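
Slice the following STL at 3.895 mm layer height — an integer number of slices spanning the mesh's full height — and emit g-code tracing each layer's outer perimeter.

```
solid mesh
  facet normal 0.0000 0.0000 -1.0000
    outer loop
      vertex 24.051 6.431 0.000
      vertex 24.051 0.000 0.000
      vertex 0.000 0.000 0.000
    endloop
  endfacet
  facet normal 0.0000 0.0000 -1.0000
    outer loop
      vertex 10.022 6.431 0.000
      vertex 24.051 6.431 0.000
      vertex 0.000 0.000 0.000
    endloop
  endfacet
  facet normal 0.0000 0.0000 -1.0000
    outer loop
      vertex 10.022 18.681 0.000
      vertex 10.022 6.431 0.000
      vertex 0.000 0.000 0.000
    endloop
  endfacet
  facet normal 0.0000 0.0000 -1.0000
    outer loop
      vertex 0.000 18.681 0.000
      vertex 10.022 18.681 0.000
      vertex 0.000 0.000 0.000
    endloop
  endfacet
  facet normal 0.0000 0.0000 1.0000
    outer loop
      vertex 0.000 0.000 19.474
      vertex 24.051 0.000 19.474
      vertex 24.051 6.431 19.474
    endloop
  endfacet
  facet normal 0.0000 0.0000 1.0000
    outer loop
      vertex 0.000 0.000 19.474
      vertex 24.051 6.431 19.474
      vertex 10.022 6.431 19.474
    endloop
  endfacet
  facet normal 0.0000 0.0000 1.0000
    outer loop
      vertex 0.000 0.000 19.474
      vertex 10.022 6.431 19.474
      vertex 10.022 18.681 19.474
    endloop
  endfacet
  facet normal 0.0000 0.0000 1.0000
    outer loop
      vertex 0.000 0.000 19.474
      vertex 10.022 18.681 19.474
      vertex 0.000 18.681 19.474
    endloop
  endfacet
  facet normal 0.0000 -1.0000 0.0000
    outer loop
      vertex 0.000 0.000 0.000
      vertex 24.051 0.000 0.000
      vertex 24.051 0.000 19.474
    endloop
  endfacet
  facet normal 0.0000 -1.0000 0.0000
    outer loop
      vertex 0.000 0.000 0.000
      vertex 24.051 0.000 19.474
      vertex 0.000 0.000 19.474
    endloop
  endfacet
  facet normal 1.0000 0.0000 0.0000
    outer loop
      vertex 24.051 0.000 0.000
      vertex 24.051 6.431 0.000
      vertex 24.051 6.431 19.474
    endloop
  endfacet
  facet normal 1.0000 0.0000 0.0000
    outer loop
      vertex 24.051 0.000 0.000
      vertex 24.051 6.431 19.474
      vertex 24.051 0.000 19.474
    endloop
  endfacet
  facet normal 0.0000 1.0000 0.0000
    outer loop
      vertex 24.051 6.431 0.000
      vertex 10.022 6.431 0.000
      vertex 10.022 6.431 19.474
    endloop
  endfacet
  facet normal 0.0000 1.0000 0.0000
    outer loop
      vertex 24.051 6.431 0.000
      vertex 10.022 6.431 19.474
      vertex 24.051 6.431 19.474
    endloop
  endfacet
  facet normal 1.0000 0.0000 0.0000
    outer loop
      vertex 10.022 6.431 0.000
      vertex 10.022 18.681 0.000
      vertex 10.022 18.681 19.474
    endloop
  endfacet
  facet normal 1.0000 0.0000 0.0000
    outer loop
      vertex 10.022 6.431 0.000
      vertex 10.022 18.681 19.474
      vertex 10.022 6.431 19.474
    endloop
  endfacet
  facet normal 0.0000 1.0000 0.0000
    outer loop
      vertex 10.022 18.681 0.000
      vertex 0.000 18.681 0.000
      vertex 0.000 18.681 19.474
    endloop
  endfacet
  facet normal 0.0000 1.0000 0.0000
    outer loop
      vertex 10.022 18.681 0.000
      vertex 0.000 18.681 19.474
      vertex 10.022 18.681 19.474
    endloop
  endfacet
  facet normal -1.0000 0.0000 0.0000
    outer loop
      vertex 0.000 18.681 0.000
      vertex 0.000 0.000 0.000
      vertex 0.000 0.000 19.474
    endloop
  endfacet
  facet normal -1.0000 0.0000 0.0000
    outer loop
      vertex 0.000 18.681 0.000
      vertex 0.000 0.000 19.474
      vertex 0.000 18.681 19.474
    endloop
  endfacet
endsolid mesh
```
; perimeter-only toolpath
G21 ; units = mm
G90 ; absolute positioning
G28 ; home
; layer 1
G0 Z3.895
G0 X0.000 Y0.000
G1 X24.051 Y0.000
G1 X24.051 Y6.431
G1 X10.022 Y6.431
G1 X10.022 Y18.681
G1 X0.000 Y18.681
G1 X0.000 Y0.000
; layer 2
G0 Z7.790
G0 X0.000 Y0.000
G1 X24.051 Y0.000
G1 X24.051 Y6.431
G1 X10.022 Y6.431
G1 X10.022 Y18.681
G1 X0.000 Y18.681
G1 X0.000 Y0.000
; layer 3
G0 Z11.684
G0 X0.000 Y0.000
G1 X24.051 Y0.000
G1 X24.051 Y6.431
G1 X10.022 Y6.431
G1 X10.022 Y18.681
G1 X0.000 Y18.681
G1 X0.000 Y0.000
; layer 4
G0 Z15.579
G0 X0.000 Y0.000
G1 X24.051 Y0.000
G1 X24.051 Y6.431
G1 X10.022 Y6.431
G1 X10.022 Y18.681
G1 X0.000 Y18.681
G1 X0.000 Y0.000
; layer 5
G0 Z19.474
G0 X0.000 Y0.000
G1 X24.051 Y0.000
G1 X24.051 Y6.431
G1 X10.022 Y6.431
G1 X10.022 Y18.681
G1 X0.000 Y18.681
G1 X0.000 Y0.000
M2 ; end

The solid is an L-shaped prism: outer 24.1 × 18.7 mm, arm thicknesses ≈ 6.43 mm (horizontal) and 10 mm (vertical), extruded 19.5 mm in z. Slicing at Δz = 3.895 mm — 5 equal slices spanning the solid's height, so layer i sits at z = i·h/5 — gives 5 non-empty perimeters. Each is a 6-segment closed polygon; G0 lifts to the layer z and rapids to the start vertex, then G1 traces the edges.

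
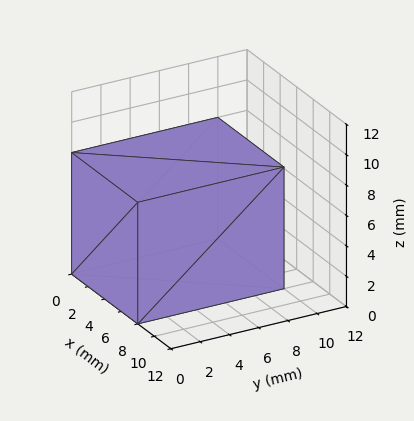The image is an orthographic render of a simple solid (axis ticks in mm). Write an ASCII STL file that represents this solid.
Reading the render: the shape is a rectangular box, roughly 8 × 10 mm footprint and 8 mm tall (dimensions read to the nearest mm from the axis ticks). For the STL, each face is triangulated and given an outward normal.

solid part
  facet normal 0.0000 0.0000 -1.0000
    outer loop
      vertex 8.000 10.000 0.000
      vertex 8.000 0.000 0.000
      vertex 0.000 0.000 0.000
    endloop
  endfacet
  facet normal 0.0000 0.0000 -1.0000
    outer loop
      vertex 0.000 10.000 0.000
      vertex 8.000 10.000 0.000
      vertex 0.000 0.000 0.000
    endloop
  endfacet
  facet normal 0.0000 0.0000 1.0000
    outer loop
      vertex 0.000 0.000 8.000
      vertex 8.000 0.000 8.000
      vertex 8.000 10.000 8.000
    endloop
  endfacet
  facet normal 0.0000 0.0000 1.0000
    outer loop
      vertex 0.000 0.000 8.000
      vertex 8.000 10.000 8.000
      vertex 0.000 10.000 8.000
    endloop
  endfacet
  facet normal 0.0000 -1.0000 0.0000
    outer loop
      vertex 0.000 0.000 0.000
      vertex 8.000 0.000 0.000
      vertex 8.000 0.000 8.000
    endloop
  endfacet
  facet normal 0.0000 -1.0000 0.0000
    outer loop
      vertex 0.000 0.000 0.000
      vertex 8.000 0.000 8.000
      vertex 0.000 0.000 8.000
    endloop
  endfacet
  facet normal 0.0000 1.0000 0.0000
    outer loop
      vertex 8.000 10.000 8.000
      vertex 8.000 10.000 0.000
      vertex 0.000 10.000 0.000
    endloop
  endfacet
  facet normal 0.0000 1.0000 0.0000
    outer loop
      vertex 0.000 10.000 8.000
      vertex 8.000 10.000 8.000
      vertex 0.000 10.000 0.000
    endloop
  endfacet
  facet normal -1.0000 0.0000 0.0000
    outer loop
      vertex 0.000 10.000 8.000
      vertex 0.000 10.000 0.000
      vertex 0.000 0.000 0.000
    endloop
  endfacet
  facet normal -1.0000 0.0000 0.0000
    outer loop
      vertex 0.000 0.000 8.000
      vertex 0.000 10.000 8.000
      vertex 0.000 0.000 0.000
    endloop
  endfacet
  facet normal 1.0000 0.0000 0.0000
    outer loop
      vertex 8.000 0.000 0.000
      vertex 8.000 10.000 0.000
      vertex 8.000 10.000 8.000
    endloop
  endfacet
  facet normal 1.0000 0.0000 0.0000
    outer loop
      vertex 8.000 0.000 0.000
      vertex 8.000 10.000 8.000
      vertex 8.000 0.000 8.000
    endloop
  endfacet
endsolid part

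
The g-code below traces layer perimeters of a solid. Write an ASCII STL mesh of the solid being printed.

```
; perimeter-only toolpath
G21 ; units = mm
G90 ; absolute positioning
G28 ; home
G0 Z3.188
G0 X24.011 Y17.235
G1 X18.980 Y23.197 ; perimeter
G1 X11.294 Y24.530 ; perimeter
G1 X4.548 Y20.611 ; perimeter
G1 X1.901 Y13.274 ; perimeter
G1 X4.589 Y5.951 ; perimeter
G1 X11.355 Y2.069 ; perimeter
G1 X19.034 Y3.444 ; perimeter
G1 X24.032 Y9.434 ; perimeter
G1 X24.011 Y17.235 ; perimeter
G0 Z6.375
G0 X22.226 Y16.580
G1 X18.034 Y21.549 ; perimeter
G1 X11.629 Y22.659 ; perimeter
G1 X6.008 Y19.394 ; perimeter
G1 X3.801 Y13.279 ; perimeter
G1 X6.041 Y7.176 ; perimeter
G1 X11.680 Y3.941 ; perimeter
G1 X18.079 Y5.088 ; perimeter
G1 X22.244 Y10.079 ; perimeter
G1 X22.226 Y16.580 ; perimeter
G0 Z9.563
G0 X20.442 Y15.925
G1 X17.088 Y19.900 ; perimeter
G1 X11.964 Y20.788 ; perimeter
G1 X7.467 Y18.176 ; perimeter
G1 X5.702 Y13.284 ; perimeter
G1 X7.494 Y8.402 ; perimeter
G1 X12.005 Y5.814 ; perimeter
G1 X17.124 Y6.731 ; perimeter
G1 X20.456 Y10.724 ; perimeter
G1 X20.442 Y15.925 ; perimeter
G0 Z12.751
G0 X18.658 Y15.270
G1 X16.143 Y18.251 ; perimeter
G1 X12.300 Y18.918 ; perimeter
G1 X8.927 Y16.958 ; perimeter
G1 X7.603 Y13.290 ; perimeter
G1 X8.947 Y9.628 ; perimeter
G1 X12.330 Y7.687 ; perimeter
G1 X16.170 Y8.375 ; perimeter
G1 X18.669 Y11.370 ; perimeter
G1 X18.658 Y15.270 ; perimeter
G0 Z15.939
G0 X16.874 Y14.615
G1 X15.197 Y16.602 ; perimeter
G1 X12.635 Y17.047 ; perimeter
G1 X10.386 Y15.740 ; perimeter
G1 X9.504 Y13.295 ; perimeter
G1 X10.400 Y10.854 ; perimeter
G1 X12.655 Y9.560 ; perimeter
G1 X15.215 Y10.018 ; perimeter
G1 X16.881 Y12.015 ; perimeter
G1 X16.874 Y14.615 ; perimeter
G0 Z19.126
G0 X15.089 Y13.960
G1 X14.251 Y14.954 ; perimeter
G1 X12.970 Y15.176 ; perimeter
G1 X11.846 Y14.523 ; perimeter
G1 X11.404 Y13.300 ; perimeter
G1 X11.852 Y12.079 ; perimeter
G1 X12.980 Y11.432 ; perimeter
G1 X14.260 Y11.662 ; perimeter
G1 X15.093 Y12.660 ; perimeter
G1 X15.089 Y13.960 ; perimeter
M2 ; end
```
solid part
  facet normal 0.0000 0.0000 -1.0000
    outer loop
      vertex 10.959 26.401 0.000
      vertex 19.926 24.846 0.000
      vertex 25.795 17.890 0.000
    endloop
  endfacet
  facet normal 0.0000 0.0000 -1.0000
    outer loop
      vertex 3.089 21.829 0.000
      vertex 10.959 26.401 0.000
      vertex 25.795 17.890 0.000
    endloop
  endfacet
  facet normal 0.0000 0.0000 -1.0000
    outer loop
      vertex 0.000 13.269 0.000
      vertex 3.089 21.829 0.000
      vertex 25.795 17.890 0.000
    endloop
  endfacet
  facet normal 0.0000 0.0000 -1.0000
    outer loop
      vertex 3.136 4.725 0.000
      vertex 0.000 13.269 0.000
      vertex 25.795 17.890 0.000
    endloop
  endfacet
  facet normal 0.0000 0.0000 -1.0000
    outer loop
      vertex 11.030 0.196 0.000
      vertex 3.136 4.725 0.000
      vertex 25.795 17.890 0.000
    endloop
  endfacet
  facet normal 0.0000 0.0000 -1.0000
    outer loop
      vertex 19.989 1.801 0.000
      vertex 11.030 0.196 0.000
      vertex 25.795 17.890 0.000
    endloop
  endfacet
  facet normal 0.0000 0.0000 -1.0000
    outer loop
      vertex 25.820 8.789 0.000
      vertex 19.989 1.801 0.000
      vertex 25.795 17.890 0.000
    endloop
  endfacet
  facet normal 0.6668 0.5626 0.4888
    outer loop
      vertex 25.795 17.890 0.000
      vertex 19.926 24.846 0.000
      vertex 13.305 13.305 22.314
    endloop
  endfacet
  facet normal 0.1491 0.8596 0.4888
    outer loop
      vertex 19.926 24.846 0.000
      vertex 10.959 26.401 0.000
      vertex 13.305 13.305 22.314
    endloop
  endfacet
  facet normal -0.4382 0.7543 0.4888
    outer loop
      vertex 10.959 26.401 0.000
      vertex 3.089 21.829 0.000
      vertex 13.305 13.305 22.314
    endloop
  endfacet
  facet normal -0.8206 0.2961 0.4888
    outer loop
      vertex 3.089 21.829 0.000
      vertex 0.000 13.269 0.000
      vertex 13.305 13.305 22.314
    endloop
  endfacet
  facet normal -0.8190 -0.3006 0.4888
    outer loop
      vertex 0.000 13.269 0.000
      vertex 3.136 4.725 0.000
      vertex 13.305 13.305 22.314
    endloop
  endfacet
  facet normal -0.4341 -0.7567 0.4888
    outer loop
      vertex 3.136 4.725 0.000
      vertex 11.030 0.196 0.000
      vertex 13.305 13.305 22.314
    endloop
  endfacet
  facet normal 0.1538 -0.8587 0.4888
    outer loop
      vertex 11.030 0.196 0.000
      vertex 19.989 1.801 0.000
      vertex 13.305 13.305 22.314
    endloop
  endfacet
  facet normal 0.6698 -0.5589 0.4888
    outer loop
      vertex 19.989 1.801 0.000
      vertex 25.820 8.789 0.000
      vertex 13.305 13.305 22.314
    endloop
  endfacet
  facet normal 0.8724 0.0024 0.4888
    outer loop
      vertex 25.820 8.789 0.000
      vertex 25.795 17.890 0.000
      vertex 13.305 13.305 22.314
    endloop
  endfacet
endsolid part

The G0 Z moves step by Δz≈3.188 mm. The G1 loops shrink linearly with z, so the solid tapers from its base footprint up to z≈22.3. Closing with a flat bottom cap and the tapered top and triangulating gives 16 facets — a regular 9-sided pyramid, base circumscribed radius ≈ 13.3 mm, apex at z ≈ 22.3 mm.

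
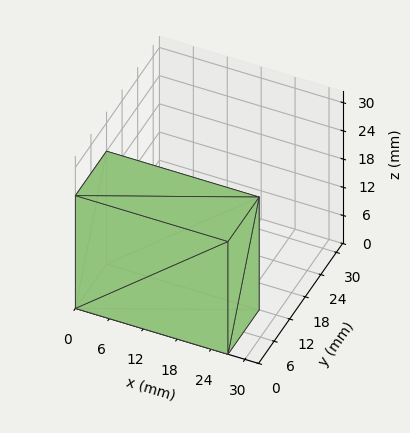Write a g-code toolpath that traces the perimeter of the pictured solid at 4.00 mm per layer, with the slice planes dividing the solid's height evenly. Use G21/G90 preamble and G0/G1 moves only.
Reading the render: the shape is a rectangular box, roughly 27 × 12 mm footprint and 24 mm tall (dimensions read to the nearest mm from the axis ticks). For the g-code, the solid's height is divided into equal slices at the stated Δz and each level perimeter traced with G1 moves after a G0 lift.

; perimeter-only toolpath
G21 ; units = mm
G90 ; absolute positioning
G28 ; home
; layer 1
G0 Z4.00
G0 X0.00 Y0.00
G1 X27.00 Y0.00
G1 X27.00 Y12.00
G1 X0.00 Y12.00
G1 X0.00 Y0.00
; layer 2
G0 Z8.00
G0 X0.00 Y0.00
G1 X27.00 Y0.00
G1 X27.00 Y12.00
G1 X0.00 Y12.00
G1 X0.00 Y0.00
; layer 3
G0 Z12.00
G0 X0.00 Y0.00
G1 X27.00 Y0.00
G1 X27.00 Y12.00
G1 X0.00 Y12.00
G1 X0.00 Y0.00
; layer 4
G0 Z16.00
G0 X0.00 Y0.00
G1 X27.00 Y0.00
G1 X27.00 Y12.00
G1 X0.00 Y12.00
G1 X0.00 Y0.00
; layer 5
G0 Z20.00
G0 X0.00 Y0.00
G1 X27.00 Y0.00
G1 X27.00 Y12.00
G1 X0.00 Y12.00
G1 X0.00 Y0.00
; layer 6
G0 Z24.00
G0 X0.00 Y0.00
G1 X27.00 Y0.00
G1 X27.00 Y12.00
G1 X0.00 Y12.00
G1 X0.00 Y0.00
M2 ; end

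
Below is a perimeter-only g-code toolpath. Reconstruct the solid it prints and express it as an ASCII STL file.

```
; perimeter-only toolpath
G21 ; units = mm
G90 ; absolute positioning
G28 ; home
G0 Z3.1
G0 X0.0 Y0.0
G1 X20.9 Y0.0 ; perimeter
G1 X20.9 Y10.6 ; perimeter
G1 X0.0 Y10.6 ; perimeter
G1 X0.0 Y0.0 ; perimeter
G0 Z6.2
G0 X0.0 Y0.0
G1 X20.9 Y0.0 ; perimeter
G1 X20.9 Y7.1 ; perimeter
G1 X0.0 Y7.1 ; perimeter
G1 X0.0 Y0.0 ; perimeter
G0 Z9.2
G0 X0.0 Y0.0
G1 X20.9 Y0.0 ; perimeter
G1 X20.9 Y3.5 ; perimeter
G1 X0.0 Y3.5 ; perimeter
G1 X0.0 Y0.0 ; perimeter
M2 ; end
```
solid part
  facet normal 0.0000 0.0000 -1.0000
    outer loop
      vertex 20.9 14.2 0.0
      vertex 20.9 0.0 0.0
      vertex 0.0 0.0 0.0
    endloop
  endfacet
  facet normal 0.0000 0.0000 -1.0000
    outer loop
      vertex 0.0 14.2 0.0
      vertex 20.9 14.2 0.0
      vertex 0.0 0.0 0.0
    endloop
  endfacet
  facet normal 0.0000 -1.0000 0.0000
    outer loop
      vertex 0.0 0.0 0.0
      vertex 20.9 0.0 0.0
      vertex 20.9 0.0 12.3
    endloop
  endfacet
  facet normal 0.0000 -1.0000 0.0000
    outer loop
      vertex 0.0 0.0 0.0
      vertex 20.9 0.0 12.3
      vertex 0.0 0.0 12.3
    endloop
  endfacet
  facet normal 0.0000 0.6547 0.7559
    outer loop
      vertex 0.0 0.0 12.3
      vertex 20.9 0.0 12.3
      vertex 20.9 14.2 0.0
    endloop
  endfacet
  facet normal 0.0000 0.6547 0.7559
    outer loop
      vertex 0.0 0.0 12.3
      vertex 20.9 14.2 0.0
      vertex 0.0 14.2 0.0
    endloop
  endfacet
  facet normal -1.0000 0.0000 0.0000
    outer loop
      vertex 0.0 0.0 12.3
      vertex 0.0 14.2 0.0
      vertex 0.0 0.0 0.0
    endloop
  endfacet
  facet normal 1.0000 0.0000 0.0000
    outer loop
      vertex 20.9 0.0 0.0
      vertex 20.9 14.2 0.0
      vertex 20.9 0.0 12.3
    endloop
  endfacet
endsolid part

The G0 Z moves step by Δz≈3.1 mm. The G1 loops shrink linearly with z, so the solid tapers from its base footprint up to z≈12.3. Closing with a flat bottom cap and the tapered top and triangulating gives 8 facets — a wedge (ramp): 20.9 × 14.2 mm base, rising to 12.3 mm along the y=0 edge and sloping linearly to z=0 at y=14.2.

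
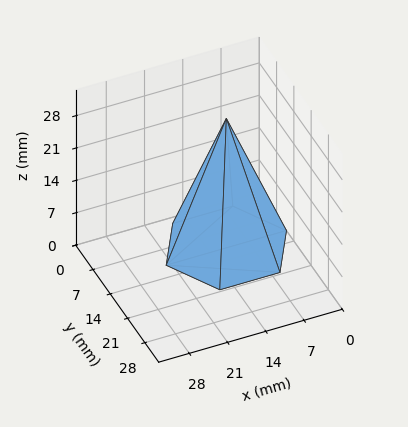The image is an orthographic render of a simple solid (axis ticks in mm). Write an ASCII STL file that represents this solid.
Reading the render: the shape is a regular 6-sided pyramid, base circumscribed radius ≈ 11 mm, apex at z ≈ 28 mm (dimensions read to the nearest mm from the axis ticks). For the STL, each face is triangulated and given an outward normal.

solid part
  facet normal 0.0000 0.0000 -1.0000
    outer loop
      vertex 5.50 20.53 0.00
      vertex 16.50 20.53 0.00
      vertex 22.00 11.00 0.00
    endloop
  endfacet
  facet normal 0.0000 0.0000 -1.0000
    outer loop
      vertex 0.00 11.00 0.00
      vertex 5.50 20.53 0.00
      vertex 22.00 11.00 0.00
    endloop
  endfacet
  facet normal 0.0000 0.0000 -1.0000
    outer loop
      vertex 5.50 1.47 0.00
      vertex 0.00 11.00 0.00
      vertex 22.00 11.00 0.00
    endloop
  endfacet
  facet normal 0.0000 0.0000 -1.0000
    outer loop
      vertex 16.50 1.47 0.00
      vertex 5.50 1.47 0.00
      vertex 22.00 11.00 0.00
    endloop
  endfacet
  facet normal 0.8199 0.4732 0.3221
    outer loop
      vertex 22.00 11.00 0.00
      vertex 16.50 20.53 0.00
      vertex 11.00 11.00 28.00
    endloop
  endfacet
  facet normal 0.0000 0.9467 0.3222
    outer loop
      vertex 16.50 20.53 0.00
      vertex 5.50 20.53 0.00
      vertex 11.00 11.00 28.00
    endloop
  endfacet
  facet normal -0.8199 0.4732 0.3221
    outer loop
      vertex 5.50 20.53 0.00
      vertex 0.00 11.00 0.00
      vertex 11.00 11.00 28.00
    endloop
  endfacet
  facet normal -0.8199 -0.4732 0.3221
    outer loop
      vertex 0.00 11.00 0.00
      vertex 5.50 1.47 0.00
      vertex 11.00 11.00 28.00
    endloop
  endfacet
  facet normal 0.0000 -0.9467 0.3222
    outer loop
      vertex 5.50 1.47 0.00
      vertex 16.50 1.47 0.00
      vertex 11.00 11.00 28.00
    endloop
  endfacet
  facet normal 0.8199 -0.4732 0.3221
    outer loop
      vertex 16.50 1.47 0.00
      vertex 22.00 11.00 0.00
      vertex 11.00 11.00 28.00
    endloop
  endfacet
endsolid part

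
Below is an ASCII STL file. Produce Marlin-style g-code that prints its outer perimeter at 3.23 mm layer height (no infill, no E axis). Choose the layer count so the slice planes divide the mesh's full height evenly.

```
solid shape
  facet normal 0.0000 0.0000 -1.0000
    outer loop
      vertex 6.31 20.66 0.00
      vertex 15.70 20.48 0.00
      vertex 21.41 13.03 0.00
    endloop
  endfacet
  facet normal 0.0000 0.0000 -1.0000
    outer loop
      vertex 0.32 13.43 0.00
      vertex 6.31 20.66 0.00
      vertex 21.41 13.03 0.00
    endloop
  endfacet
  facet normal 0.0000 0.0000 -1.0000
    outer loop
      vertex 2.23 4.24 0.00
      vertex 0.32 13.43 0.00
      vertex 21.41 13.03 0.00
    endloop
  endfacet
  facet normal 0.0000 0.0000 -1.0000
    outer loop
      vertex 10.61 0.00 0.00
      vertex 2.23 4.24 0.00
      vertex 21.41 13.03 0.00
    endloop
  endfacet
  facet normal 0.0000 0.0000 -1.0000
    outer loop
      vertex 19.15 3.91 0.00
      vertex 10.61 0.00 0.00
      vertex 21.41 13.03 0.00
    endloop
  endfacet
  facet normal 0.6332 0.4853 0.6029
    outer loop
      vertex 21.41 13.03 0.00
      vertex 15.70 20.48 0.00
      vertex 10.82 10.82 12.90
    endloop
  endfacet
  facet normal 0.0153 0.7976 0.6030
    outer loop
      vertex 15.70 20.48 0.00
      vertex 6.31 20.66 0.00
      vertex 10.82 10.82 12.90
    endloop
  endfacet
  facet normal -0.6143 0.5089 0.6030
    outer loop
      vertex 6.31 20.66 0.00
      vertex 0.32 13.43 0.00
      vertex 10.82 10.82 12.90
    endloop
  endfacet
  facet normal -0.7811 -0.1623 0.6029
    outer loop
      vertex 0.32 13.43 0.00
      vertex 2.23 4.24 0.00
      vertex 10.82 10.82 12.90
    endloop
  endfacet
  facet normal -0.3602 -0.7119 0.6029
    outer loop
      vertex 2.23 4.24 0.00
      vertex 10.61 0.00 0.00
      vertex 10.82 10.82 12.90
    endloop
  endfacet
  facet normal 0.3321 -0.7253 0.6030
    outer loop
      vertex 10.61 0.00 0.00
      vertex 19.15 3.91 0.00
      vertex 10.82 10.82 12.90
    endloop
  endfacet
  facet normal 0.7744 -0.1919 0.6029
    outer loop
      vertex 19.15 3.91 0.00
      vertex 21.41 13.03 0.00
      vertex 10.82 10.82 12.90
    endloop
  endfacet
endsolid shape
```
; perimeter-only toolpath
G21 ; units = mm
G90 ; absolute positioning
G28 ; home
; layer 1
G0 Z3.23
G0 X18.76 Y12.48
G1 X14.48 Y18.06
G1 X7.44 Y18.20
G1 X2.95 Y12.78
G1 X4.38 Y5.88
G1 X10.66 Y2.71
G1 X17.07 Y5.64
G1 X18.76 Y12.48
; layer 2
G0 Z6.45
G0 X16.12 Y11.93
G1 X13.26 Y15.65
G1 X8.56 Y15.74
G1 X5.57 Y12.12
G1 X6.53 Y7.53
G1 X10.71 Y5.41
G1 X14.98 Y7.37
G1 X16.12 Y11.93
; layer 3
G0 Z9.68
G0 X13.47 Y11.37
G1 X12.04 Y13.23
G1 X9.69 Y13.28
G1 X8.20 Y11.47
G1 X8.67 Y9.18
G1 X10.77 Y8.12
G1 X12.90 Y9.09
G1 X13.47 Y11.37
M2 ; end

The solid is a regular 7-sided pyramid, base circumscribed radius ≈ 10.8 mm, apex at z ≈ 12.9 mm. Slicing at Δz = 3.23 mm — 4 equal slices spanning the solid's height, so layer i sits at z = i·h/4 — gives 3 non-empty perimeters. Each is a 7-segment closed polygon; G0 lifts to the layer z and rapids to the start vertex, then G1 traces the edges. The cross-section shrinks linearly with z (the slice at the apex is degenerate and omitted).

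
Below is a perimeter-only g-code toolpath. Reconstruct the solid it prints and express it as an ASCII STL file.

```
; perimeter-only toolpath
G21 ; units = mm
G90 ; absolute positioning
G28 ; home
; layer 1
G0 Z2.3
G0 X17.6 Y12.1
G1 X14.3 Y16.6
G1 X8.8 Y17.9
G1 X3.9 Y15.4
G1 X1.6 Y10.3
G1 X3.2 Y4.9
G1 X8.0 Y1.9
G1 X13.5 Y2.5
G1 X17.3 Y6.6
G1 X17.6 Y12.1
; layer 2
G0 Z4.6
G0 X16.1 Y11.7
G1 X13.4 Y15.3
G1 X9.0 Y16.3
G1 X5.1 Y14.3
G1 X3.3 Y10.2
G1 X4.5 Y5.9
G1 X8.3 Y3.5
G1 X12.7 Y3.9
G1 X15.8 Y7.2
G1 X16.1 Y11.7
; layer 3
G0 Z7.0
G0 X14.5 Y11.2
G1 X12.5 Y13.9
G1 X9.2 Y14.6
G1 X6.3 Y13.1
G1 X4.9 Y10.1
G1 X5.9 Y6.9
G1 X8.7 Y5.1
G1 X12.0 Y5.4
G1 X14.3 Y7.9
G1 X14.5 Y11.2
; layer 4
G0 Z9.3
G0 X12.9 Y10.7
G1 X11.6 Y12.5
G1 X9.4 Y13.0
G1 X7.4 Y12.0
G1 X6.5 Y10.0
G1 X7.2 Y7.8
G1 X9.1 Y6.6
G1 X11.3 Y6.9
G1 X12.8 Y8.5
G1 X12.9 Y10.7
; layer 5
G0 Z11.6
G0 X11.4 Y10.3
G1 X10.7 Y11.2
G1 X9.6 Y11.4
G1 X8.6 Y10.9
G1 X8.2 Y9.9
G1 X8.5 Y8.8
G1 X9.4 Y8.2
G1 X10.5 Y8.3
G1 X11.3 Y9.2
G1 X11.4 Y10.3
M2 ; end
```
solid part
  facet normal 0.0000 0.0000 -1.0000
    outer loop
      vertex 8.6 19.5 0.0
      vertex 15.2 18.0 0.0
      vertex 19.2 12.6 0.0
    endloop
  endfacet
  facet normal 0.0000 0.0000 -1.0000
    outer loop
      vertex 2.7 16.5 0.0
      vertex 8.6 19.5 0.0
      vertex 19.2 12.6 0.0
    endloop
  endfacet
  facet normal 0.0000 0.0000 -1.0000
    outer loop
      vertex 0.0 10.4 0.0
      vertex 2.7 16.5 0.0
      vertex 19.2 12.6 0.0
    endloop
  endfacet
  facet normal 0.0000 0.0000 -1.0000
    outer loop
      vertex 1.9 3.9 0.0
      vertex 0.0 10.4 0.0
      vertex 19.2 12.6 0.0
    endloop
  endfacet
  facet normal 0.0000 0.0000 -1.0000
    outer loop
      vertex 7.6 0.3 0.0
      vertex 1.9 3.9 0.0
      vertex 19.2 12.6 0.0
    endloop
  endfacet
  facet normal 0.0000 0.0000 -1.0000
    outer loop
      vertex 14.2 1.0 0.0
      vertex 7.6 0.3 0.0
      vertex 19.2 12.6 0.0
    endloop
  endfacet
  facet normal 0.0000 0.0000 -1.0000
    outer loop
      vertex 18.8 5.9 0.0
      vertex 14.2 1.0 0.0
      vertex 19.2 12.6 0.0
    endloop
  endfacet
  facet normal 0.6696 0.4960 0.5528
    outer loop
      vertex 19.2 12.6 0.0
      vertex 15.2 18.0 0.0
      vertex 9.8 9.8 13.9
    endloop
  endfacet
  facet normal 0.1849 0.8133 0.5516
    outer loop
      vertex 15.2 18.0 0.0
      vertex 8.6 19.5 0.0
      vertex 9.8 9.8 13.9
    endloop
  endfacet
  facet normal -0.3781 0.7436 0.5515
    outer loop
      vertex 8.6 19.5 0.0
      vertex 2.7 16.5 0.0
      vertex 9.8 9.8 13.9
    endloop
  endfacet
  facet normal -0.7624 0.3375 0.5521
    outer loop
      vertex 2.7 16.5 0.0
      vertex 0.0 10.4 0.0
      vertex 9.8 9.8 13.9
    endloop
  endfacet
  facet normal -0.7994 -0.2337 0.5535
    outer loop
      vertex 0.0 10.4 0.0
      vertex 1.9 3.9 0.0
      vertex 9.8 9.8 13.9
    endloop
  endfacet
  facet normal -0.4452 -0.7049 0.5522
    outer loop
      vertex 1.9 3.9 0.0
      vertex 7.6 0.3 0.0
      vertex 9.8 9.8 13.9
    endloop
  endfacet
  facet normal 0.0879 -0.8288 0.5526
    outer loop
      vertex 7.6 0.3 0.0
      vertex 14.2 1.0 0.0
      vertex 9.8 9.8 13.9
    endloop
  endfacet
  facet normal 0.6073 -0.5702 0.5532
    outer loop
      vertex 14.2 1.0 0.0
      vertex 18.8 5.9 0.0
      vertex 9.8 9.8 13.9
    endloop
  endfacet
  facet normal 0.8320 -0.0497 0.5526
    outer loop
      vertex 18.8 5.9 0.0
      vertex 19.2 12.6 0.0
      vertex 9.8 9.8 13.9
    endloop
  endfacet
endsolid part

The G0 Z moves step by Δz≈2.3 mm. The G1 loops shrink linearly with z, so the solid tapers from its base footprint up to z≈13.9. Closing with a flat bottom cap and the tapered top and triangulating gives 16 facets — a regular 9-sided pyramid, base circumscribed radius ≈ 9.8 mm, apex at z ≈ 13.9 mm.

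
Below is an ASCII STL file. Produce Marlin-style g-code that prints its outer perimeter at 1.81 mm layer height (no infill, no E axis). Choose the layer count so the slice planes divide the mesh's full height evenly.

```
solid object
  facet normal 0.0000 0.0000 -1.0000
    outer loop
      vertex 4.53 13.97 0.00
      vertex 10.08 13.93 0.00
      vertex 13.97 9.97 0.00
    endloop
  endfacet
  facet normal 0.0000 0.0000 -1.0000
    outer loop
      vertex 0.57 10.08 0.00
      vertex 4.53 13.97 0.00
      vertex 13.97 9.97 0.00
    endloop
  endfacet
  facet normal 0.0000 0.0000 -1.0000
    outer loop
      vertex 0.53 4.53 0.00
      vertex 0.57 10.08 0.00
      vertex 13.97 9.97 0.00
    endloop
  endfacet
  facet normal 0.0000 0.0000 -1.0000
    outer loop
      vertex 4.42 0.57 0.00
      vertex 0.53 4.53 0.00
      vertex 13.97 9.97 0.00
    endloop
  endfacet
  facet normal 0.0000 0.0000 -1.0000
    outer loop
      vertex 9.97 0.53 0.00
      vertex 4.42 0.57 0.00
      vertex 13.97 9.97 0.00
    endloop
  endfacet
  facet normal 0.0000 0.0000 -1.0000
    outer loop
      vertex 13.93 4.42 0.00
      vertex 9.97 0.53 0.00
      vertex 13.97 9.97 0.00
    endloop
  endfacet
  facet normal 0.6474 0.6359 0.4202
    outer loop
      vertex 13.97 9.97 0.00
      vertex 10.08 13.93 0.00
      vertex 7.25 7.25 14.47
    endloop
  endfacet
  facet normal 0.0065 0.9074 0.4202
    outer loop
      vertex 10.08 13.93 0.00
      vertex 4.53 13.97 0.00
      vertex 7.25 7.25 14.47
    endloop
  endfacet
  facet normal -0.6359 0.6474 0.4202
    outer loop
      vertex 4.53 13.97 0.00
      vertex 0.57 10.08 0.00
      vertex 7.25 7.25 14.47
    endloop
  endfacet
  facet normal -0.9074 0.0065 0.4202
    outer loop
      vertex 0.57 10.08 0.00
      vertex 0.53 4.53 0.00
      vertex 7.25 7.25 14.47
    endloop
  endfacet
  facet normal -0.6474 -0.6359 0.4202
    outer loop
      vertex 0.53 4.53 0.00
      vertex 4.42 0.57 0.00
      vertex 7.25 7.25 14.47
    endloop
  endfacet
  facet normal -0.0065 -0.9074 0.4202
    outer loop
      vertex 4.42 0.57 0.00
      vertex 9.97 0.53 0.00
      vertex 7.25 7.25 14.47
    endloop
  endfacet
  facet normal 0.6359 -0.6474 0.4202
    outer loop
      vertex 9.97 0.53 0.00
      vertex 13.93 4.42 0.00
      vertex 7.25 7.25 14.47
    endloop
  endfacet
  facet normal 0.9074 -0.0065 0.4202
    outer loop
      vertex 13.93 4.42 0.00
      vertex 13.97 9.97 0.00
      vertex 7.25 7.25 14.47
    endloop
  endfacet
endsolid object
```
; perimeter-only toolpath
G21 ; units = mm
G90 ; absolute positioning
G28 ; home
; layer 1
G0 Z1.81
G0 X13.13 Y9.63
G1 X9.73 Y13.09
G1 X4.87 Y13.13
G1 X1.41 Y9.73
G1 X1.37 Y4.87
G1 X4.77 Y1.41
G1 X9.63 Y1.37
G1 X13.09 Y4.77
G1 X13.13 Y9.63
; layer 2
G0 Z3.62
G0 X12.29 Y9.29
G1 X9.37 Y12.26
G1 X5.21 Y12.29
G1 X2.24 Y9.37
G1 X2.21 Y5.21
G1 X5.13 Y2.24
G1 X9.29 Y2.21
G1 X12.26 Y5.13
G1 X12.29 Y9.29
; layer 3
G0 Z5.43
G0 X11.45 Y8.95
G1 X9.02 Y11.43
G1 X5.55 Y11.45
G1 X3.08 Y9.02
G1 X3.05 Y5.55
G1 X5.48 Y3.08
G1 X8.95 Y3.05
G1 X11.43 Y5.48
G1 X11.45 Y8.95
; layer 4
G0 Z7.24
G0 X10.61 Y8.61
G1 X8.66 Y10.59
G1 X5.89 Y10.61
G1 X3.91 Y8.66
G1 X3.89 Y5.89
G1 X5.83 Y3.91
G1 X8.61 Y3.89
G1 X10.59 Y5.83
G1 X10.61 Y8.61
; layer 5
G0 Z9.04
G0 X9.77 Y8.27
G1 X8.31 Y9.75
G1 X6.23 Y9.77
G1 X4.75 Y8.31
G1 X4.73 Y6.23
G1 X6.19 Y4.75
G1 X8.27 Y4.73
G1 X9.75 Y6.19
G1 X9.77 Y8.27
; layer 6
G0 Z10.85
G0 X8.93 Y7.93
G1 X7.96 Y8.92
G1 X6.57 Y8.93
G1 X5.58 Y7.96
G1 X5.57 Y6.57
G1 X6.54 Y5.58
G1 X7.93 Y5.57
G1 X8.92 Y6.54
G1 X8.93 Y7.93
; layer 7
G0 Z12.66
G0 X8.09 Y7.59
G1 X7.60 Y8.09
G1 X6.91 Y8.09
G1 X6.42 Y7.60
G1 X6.41 Y6.91
G1 X6.90 Y6.42
G1 X7.59 Y6.41
G1 X8.09 Y6.90
G1 X8.09 Y7.59
M2 ; end

The solid is a regular 8-sided pyramid, base circumscribed radius ≈ 7.25 mm, apex at z ≈ 14.5 mm. Slicing at Δz = 1.81 mm — 8 equal slices spanning the solid's height, so layer i sits at z = i·h/8 — gives 7 non-empty perimeters. Each is a 8-segment closed polygon; G0 lifts to the layer z and rapids to the start vertex, then G1 traces the edges. The cross-section shrinks linearly with z (the slice at the apex is degenerate and omitted).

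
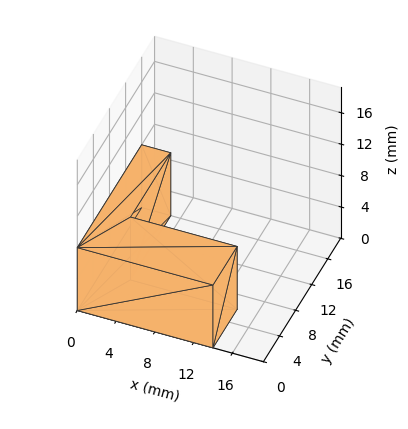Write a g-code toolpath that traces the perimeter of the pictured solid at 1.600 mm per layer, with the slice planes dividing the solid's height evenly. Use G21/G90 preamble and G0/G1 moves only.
Reading the render: the shape is an L-shaped prism: outer 14 × 16 mm, arm thicknesses ≈ 6 mm (horizontal) and 3 mm (vertical), extruded 8 mm in z (dimensions read to the nearest mm from the axis ticks). For the g-code, the solid's height is divided into equal slices at the stated Δz and each level perimeter traced with G1 moves after a G0 lift.

; perimeter-only toolpath
G21 ; units = mm
G90 ; absolute positioning
G28 ; home
; layer 1
G0 Z1.600
G0 X0.000 Y0.000
G1 X14.000 Y0.000
G1 X14.000 Y6.000
G1 X3.000 Y6.000
G1 X3.000 Y16.000
G1 X0.000 Y16.000
G1 X0.000 Y0.000
; layer 2
G0 Z3.200
G0 X0.000 Y0.000
G1 X14.000 Y0.000
G1 X14.000 Y6.000
G1 X3.000 Y6.000
G1 X3.000 Y16.000
G1 X0.000 Y16.000
G1 X0.000 Y0.000
; layer 3
G0 Z4.800
G0 X0.000 Y0.000
G1 X14.000 Y0.000
G1 X14.000 Y6.000
G1 X3.000 Y6.000
G1 X3.000 Y16.000
G1 X0.000 Y16.000
G1 X0.000 Y0.000
; layer 4
G0 Z6.400
G0 X0.000 Y0.000
G1 X14.000 Y0.000
G1 X14.000 Y6.000
G1 X3.000 Y6.000
G1 X3.000 Y16.000
G1 X0.000 Y16.000
G1 X0.000 Y0.000
; layer 5
G0 Z8.000
G0 X0.000 Y0.000
G1 X14.000 Y0.000
G1 X14.000 Y6.000
G1 X3.000 Y6.000
G1 X3.000 Y16.000
G1 X0.000 Y16.000
G1 X0.000 Y0.000
M2 ; end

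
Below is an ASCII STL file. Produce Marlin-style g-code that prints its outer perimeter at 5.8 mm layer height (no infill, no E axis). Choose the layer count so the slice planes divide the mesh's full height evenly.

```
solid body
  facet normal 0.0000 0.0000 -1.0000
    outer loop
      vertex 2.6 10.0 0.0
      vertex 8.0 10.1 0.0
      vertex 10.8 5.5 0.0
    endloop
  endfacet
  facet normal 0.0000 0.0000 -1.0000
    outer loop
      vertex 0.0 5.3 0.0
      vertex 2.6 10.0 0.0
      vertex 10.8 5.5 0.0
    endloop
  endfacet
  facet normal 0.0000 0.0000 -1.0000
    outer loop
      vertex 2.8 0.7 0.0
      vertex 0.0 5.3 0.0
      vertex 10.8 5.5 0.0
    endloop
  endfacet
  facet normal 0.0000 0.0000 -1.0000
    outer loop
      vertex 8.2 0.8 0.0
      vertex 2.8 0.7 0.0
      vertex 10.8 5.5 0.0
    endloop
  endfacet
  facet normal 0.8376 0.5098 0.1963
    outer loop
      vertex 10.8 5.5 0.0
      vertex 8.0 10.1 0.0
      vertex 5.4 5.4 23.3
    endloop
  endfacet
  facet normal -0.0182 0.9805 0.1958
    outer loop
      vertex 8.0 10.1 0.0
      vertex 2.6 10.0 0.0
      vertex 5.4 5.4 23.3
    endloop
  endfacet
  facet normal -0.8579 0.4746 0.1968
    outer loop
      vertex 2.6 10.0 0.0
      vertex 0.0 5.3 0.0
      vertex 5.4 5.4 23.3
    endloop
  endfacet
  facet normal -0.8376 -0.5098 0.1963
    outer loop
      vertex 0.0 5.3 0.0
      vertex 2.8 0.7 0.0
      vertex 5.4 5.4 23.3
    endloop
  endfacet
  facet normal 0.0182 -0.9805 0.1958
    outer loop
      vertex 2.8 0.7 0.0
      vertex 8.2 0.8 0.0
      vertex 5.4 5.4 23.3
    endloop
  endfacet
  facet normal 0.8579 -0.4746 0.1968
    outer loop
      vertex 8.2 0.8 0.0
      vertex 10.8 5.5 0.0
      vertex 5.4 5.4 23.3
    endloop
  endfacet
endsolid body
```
; perimeter-only toolpath
G21 ; units = mm
G90 ; absolute positioning
G28 ; home
; layer 1
G0 Z5.8
G0 X9.5 Y5.5
G1 X7.3 Y8.9
G1 X3.3 Y8.8
G1 X1.4 Y5.3
G1 X3.4 Y1.9
G1 X7.5 Y2.0
G1 X9.5 Y5.5
; layer 2
G0 Z11.7
G0 X8.1 Y5.5
G1 X6.7 Y7.8
G1 X4.0 Y7.7
G1 X2.7 Y5.3
G1 X4.1 Y3.1
G1 X6.8 Y3.1
G1 X8.1 Y5.5
; layer 3
G0 Z17.5
G0 X6.8 Y5.4
G1 X6.1 Y6.6
G1 X4.7 Y6.6
G1 X4.1 Y5.4
G1 X4.8 Y4.2
G1 X6.1 Y4.3
G1 X6.8 Y5.4
M2 ; end

The solid is a regular 6-sided pyramid, base circumscribed radius ≈ 5.4 mm, apex at z ≈ 23.3 mm. Slicing at Δz = 5.8 mm — 4 equal slices spanning the solid's height, so layer i sits at z = i·h/4 — gives 3 non-empty perimeters. Each is a 6-segment closed polygon; G0 lifts to the layer z and rapids to the start vertex, then G1 traces the edges. The cross-section shrinks linearly with z (the slice at the apex is degenerate and omitted).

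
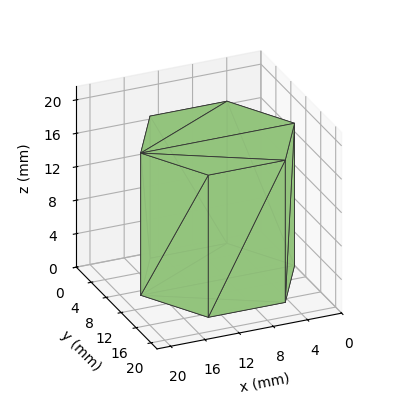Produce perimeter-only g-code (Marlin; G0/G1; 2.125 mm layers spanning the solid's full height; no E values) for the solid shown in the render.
Reading the render: the shape is a regular 6-sided prism (a cylinder approximated with 6 flat sides), circumscribed radius ≈ 9 mm, height ≈ 17 mm (dimensions read to the nearest mm from the axis ticks). For the g-code, the solid's height is divided into equal slices at the stated Δz and each level perimeter traced with G1 moves after a G0 lift.

; perimeter-only toolpath
G21 ; units = mm
G90 ; absolute positioning
G28 ; home
; layer 1
G0 Z2.125
G0 X18.000 Y9.000
G1 X13.500 Y16.794
G1 X4.500 Y16.794
G1 X0.000 Y9.000
G1 X4.500 Y1.206
G1 X13.500 Y1.206
G1 X18.000 Y9.000
; layer 2
G0 Z4.250
G0 X18.000 Y9.000
G1 X13.500 Y16.794
G1 X4.500 Y16.794
G1 X0.000 Y9.000
G1 X4.500 Y1.206
G1 X13.500 Y1.206
G1 X18.000 Y9.000
; layer 3
G0 Z6.375
G0 X18.000 Y9.000
G1 X13.500 Y16.794
G1 X4.500 Y16.794
G1 X0.000 Y9.000
G1 X4.500 Y1.206
G1 X13.500 Y1.206
G1 X18.000 Y9.000
; layer 4
G0 Z8.500
G0 X18.000 Y9.000
G1 X13.500 Y16.794
G1 X4.500 Y16.794
G1 X0.000 Y9.000
G1 X4.500 Y1.206
G1 X13.500 Y1.206
G1 X18.000 Y9.000
; layer 5
G0 Z10.625
G0 X18.000 Y9.000
G1 X13.500 Y16.794
G1 X4.500 Y16.794
G1 X0.000 Y9.000
G1 X4.500 Y1.206
G1 X13.500 Y1.206
G1 X18.000 Y9.000
; layer 6
G0 Z12.750
G0 X18.000 Y9.000
G1 X13.500 Y16.794
G1 X4.500 Y16.794
G1 X0.000 Y9.000
G1 X4.500 Y1.206
G1 X13.500 Y1.206
G1 X18.000 Y9.000
; layer 7
G0 Z14.875
G0 X18.000 Y9.000
G1 X13.500 Y16.794
G1 X4.500 Y16.794
G1 X0.000 Y9.000
G1 X4.500 Y1.206
G1 X13.500 Y1.206
G1 X18.000 Y9.000
; layer 8
G0 Z17.000
G0 X18.000 Y9.000
G1 X13.500 Y16.794
G1 X4.500 Y16.794
G1 X0.000 Y9.000
G1 X4.500 Y1.206
G1 X13.500 Y1.206
G1 X18.000 Y9.000
M2 ; end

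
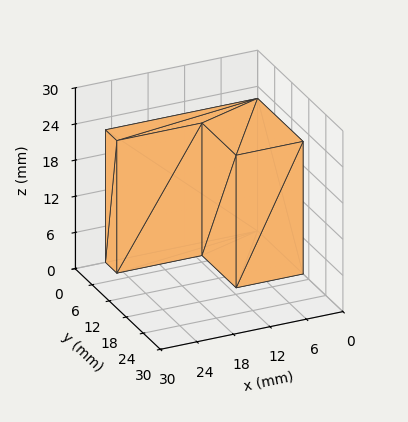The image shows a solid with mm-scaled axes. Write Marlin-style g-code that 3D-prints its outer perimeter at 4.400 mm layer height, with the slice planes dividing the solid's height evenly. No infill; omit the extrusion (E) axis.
Reading the render: the shape is an L-shaped prism: outer 25 × 16 mm, arm thicknesses ≈ 4 mm (horizontal) and 11 mm (vertical), extruded 22 mm in z (dimensions read to the nearest mm from the axis ticks). For the g-code, the solid's height is divided into equal slices at the stated Δz and each level perimeter traced with G1 moves after a G0 lift.

; perimeter-only toolpath
G21 ; units = mm
G90 ; absolute positioning
G28 ; home
; layer 1
G0 Z4.400
G0 X0.000 Y0.000
G1 X25.000 Y0.000
G1 X25.000 Y4.000
G1 X11.000 Y4.000
G1 X11.000 Y16.000
G1 X0.000 Y16.000
G1 X0.000 Y0.000
; layer 2
G0 Z8.800
G0 X0.000 Y0.000
G1 X25.000 Y0.000
G1 X25.000 Y4.000
G1 X11.000 Y4.000
G1 X11.000 Y16.000
G1 X0.000 Y16.000
G1 X0.000 Y0.000
; layer 3
G0 Z13.200
G0 X0.000 Y0.000
G1 X25.000 Y0.000
G1 X25.000 Y4.000
G1 X11.000 Y4.000
G1 X11.000 Y16.000
G1 X0.000 Y16.000
G1 X0.000 Y0.000
; layer 4
G0 Z17.600
G0 X0.000 Y0.000
G1 X25.000 Y0.000
G1 X25.000 Y4.000
G1 X11.000 Y4.000
G1 X11.000 Y16.000
G1 X0.000 Y16.000
G1 X0.000 Y0.000
; layer 5
G0 Z22.000
G0 X0.000 Y0.000
G1 X25.000 Y0.000
G1 X25.000 Y4.000
G1 X11.000 Y4.000
G1 X11.000 Y16.000
G1 X0.000 Y16.000
G1 X0.000 Y0.000
M2 ; end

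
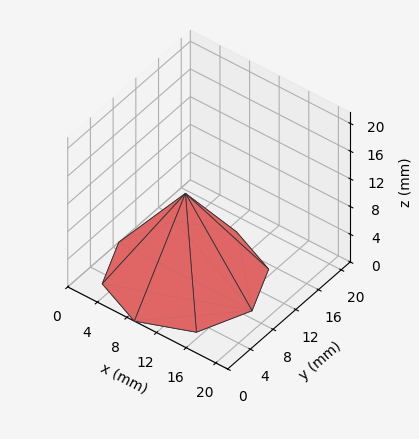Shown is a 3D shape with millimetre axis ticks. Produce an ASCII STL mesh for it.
Reading the render: the shape is a regular 8-sided pyramid, base circumscribed radius ≈ 9 mm, apex at z ≈ 12 mm (dimensions read to the nearest mm from the axis ticks). For the STL, each face is triangulated and given an outward normal.

solid part
  facet normal 0.0000 0.0000 -1.0000
    outer loop
      vertex 9.00 18.00 0.00
      vertex 15.36 15.36 0.00
      vertex 18.00 9.00 0.00
    endloop
  endfacet
  facet normal 0.0000 0.0000 -1.0000
    outer loop
      vertex 2.64 15.36 0.00
      vertex 9.00 18.00 0.00
      vertex 18.00 9.00 0.00
    endloop
  endfacet
  facet normal 0.0000 0.0000 -1.0000
    outer loop
      vertex 0.00 9.00 0.00
      vertex 2.64 15.36 0.00
      vertex 18.00 9.00 0.00
    endloop
  endfacet
  facet normal 0.0000 0.0000 -1.0000
    outer loop
      vertex 2.64 2.64 0.00
      vertex 0.00 9.00 0.00
      vertex 18.00 9.00 0.00
    endloop
  endfacet
  facet normal 0.0000 0.0000 -1.0000
    outer loop
      vertex 9.00 0.00 0.00
      vertex 2.64 2.64 0.00
      vertex 18.00 9.00 0.00
    endloop
  endfacet
  facet normal 0.0000 0.0000 -1.0000
    outer loop
      vertex 15.36 2.64 0.00
      vertex 9.00 0.00 0.00
      vertex 18.00 9.00 0.00
    endloop
  endfacet
  facet normal 0.7592 0.3152 0.5694
    outer loop
      vertex 18.00 9.00 0.00
      vertex 15.36 15.36 0.00
      vertex 9.00 9.00 12.00
    endloop
  endfacet
  facet normal 0.3152 0.7592 0.5694
    outer loop
      vertex 15.36 15.36 0.00
      vertex 9.00 18.00 0.00
      vertex 9.00 9.00 12.00
    endloop
  endfacet
  facet normal -0.3152 0.7592 0.5694
    outer loop
      vertex 9.00 18.00 0.00
      vertex 2.64 15.36 0.00
      vertex 9.00 9.00 12.00
    endloop
  endfacet
  facet normal -0.7592 0.3152 0.5694
    outer loop
      vertex 2.64 15.36 0.00
      vertex 0.00 9.00 0.00
      vertex 9.00 9.00 12.00
    endloop
  endfacet
  facet normal -0.7592 -0.3152 0.5694
    outer loop
      vertex 0.00 9.00 0.00
      vertex 2.64 2.64 0.00
      vertex 9.00 9.00 12.00
    endloop
  endfacet
  facet normal -0.3152 -0.7592 0.5694
    outer loop
      vertex 2.64 2.64 0.00
      vertex 9.00 0.00 0.00
      vertex 9.00 9.00 12.00
    endloop
  endfacet
  facet normal 0.3152 -0.7592 0.5694
    outer loop
      vertex 9.00 0.00 0.00
      vertex 15.36 2.64 0.00
      vertex 9.00 9.00 12.00
    endloop
  endfacet
  facet normal 0.7592 -0.3152 0.5694
    outer loop
      vertex 15.36 2.64 0.00
      vertex 18.00 9.00 0.00
      vertex 9.00 9.00 12.00
    endloop
  endfacet
endsolid part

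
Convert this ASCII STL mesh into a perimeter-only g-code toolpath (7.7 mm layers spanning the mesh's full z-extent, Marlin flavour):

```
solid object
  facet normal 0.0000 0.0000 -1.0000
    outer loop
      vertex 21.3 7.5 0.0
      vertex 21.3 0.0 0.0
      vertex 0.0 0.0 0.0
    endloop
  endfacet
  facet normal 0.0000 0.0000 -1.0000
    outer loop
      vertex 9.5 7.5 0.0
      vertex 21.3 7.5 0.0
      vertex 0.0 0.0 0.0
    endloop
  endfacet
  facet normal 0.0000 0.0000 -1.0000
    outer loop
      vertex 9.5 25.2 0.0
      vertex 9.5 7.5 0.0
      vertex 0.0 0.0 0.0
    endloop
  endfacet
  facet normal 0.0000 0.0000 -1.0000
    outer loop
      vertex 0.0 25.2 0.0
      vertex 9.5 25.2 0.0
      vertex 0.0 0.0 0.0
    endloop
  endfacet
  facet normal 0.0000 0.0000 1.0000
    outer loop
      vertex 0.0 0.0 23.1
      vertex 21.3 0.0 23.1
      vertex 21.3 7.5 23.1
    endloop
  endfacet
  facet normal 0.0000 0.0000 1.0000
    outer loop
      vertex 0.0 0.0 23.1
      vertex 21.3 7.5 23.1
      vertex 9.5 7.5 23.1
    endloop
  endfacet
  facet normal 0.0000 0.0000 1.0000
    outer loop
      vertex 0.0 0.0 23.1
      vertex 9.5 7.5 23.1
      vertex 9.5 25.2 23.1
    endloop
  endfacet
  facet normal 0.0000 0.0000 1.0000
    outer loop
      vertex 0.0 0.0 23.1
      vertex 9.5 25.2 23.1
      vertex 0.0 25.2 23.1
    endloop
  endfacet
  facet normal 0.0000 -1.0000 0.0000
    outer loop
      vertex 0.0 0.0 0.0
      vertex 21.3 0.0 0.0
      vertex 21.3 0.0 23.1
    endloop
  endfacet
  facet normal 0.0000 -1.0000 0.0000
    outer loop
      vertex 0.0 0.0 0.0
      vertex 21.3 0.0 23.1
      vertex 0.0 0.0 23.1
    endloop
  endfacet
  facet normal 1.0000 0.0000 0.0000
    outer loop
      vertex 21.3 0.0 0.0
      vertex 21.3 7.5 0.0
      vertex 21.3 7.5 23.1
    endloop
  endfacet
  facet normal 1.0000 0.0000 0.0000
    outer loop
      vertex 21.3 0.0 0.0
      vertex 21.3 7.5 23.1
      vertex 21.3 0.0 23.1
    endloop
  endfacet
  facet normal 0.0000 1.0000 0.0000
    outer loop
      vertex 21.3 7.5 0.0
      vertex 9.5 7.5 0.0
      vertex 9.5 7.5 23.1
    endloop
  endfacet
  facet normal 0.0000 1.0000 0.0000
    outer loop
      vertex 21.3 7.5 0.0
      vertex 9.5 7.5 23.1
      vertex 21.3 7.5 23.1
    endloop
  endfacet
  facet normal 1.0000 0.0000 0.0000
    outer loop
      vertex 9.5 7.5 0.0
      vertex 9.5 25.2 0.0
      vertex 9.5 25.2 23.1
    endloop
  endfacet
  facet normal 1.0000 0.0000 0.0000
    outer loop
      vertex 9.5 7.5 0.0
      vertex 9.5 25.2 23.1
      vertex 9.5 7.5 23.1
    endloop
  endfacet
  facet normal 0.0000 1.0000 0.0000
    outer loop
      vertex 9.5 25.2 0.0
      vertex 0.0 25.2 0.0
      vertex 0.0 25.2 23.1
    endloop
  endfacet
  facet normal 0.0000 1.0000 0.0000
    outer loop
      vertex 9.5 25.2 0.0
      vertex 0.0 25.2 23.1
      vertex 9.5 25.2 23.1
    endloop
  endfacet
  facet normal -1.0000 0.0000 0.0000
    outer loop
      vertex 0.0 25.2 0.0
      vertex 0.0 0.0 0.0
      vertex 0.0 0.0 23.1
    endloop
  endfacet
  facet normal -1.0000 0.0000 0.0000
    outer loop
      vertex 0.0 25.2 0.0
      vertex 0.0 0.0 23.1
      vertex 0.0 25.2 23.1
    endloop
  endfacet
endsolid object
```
; perimeter-only toolpath
G21 ; units = mm
G90 ; absolute positioning
G28 ; home
; layer 1
G0 Z7.7
G0 X0.0 Y0.0
G1 X21.3 Y0.0
G1 X21.3 Y7.5
G1 X9.5 Y7.5
G1 X9.5 Y25.2
G1 X0.0 Y25.2
G1 X0.0 Y0.0
; layer 2
G0 Z15.4
G0 X0.0 Y0.0
G1 X21.3 Y0.0
G1 X21.3 Y7.5
G1 X9.5 Y7.5
G1 X9.5 Y25.2
G1 X0.0 Y25.2
G1 X0.0 Y0.0
; layer 3
G0 Z23.1
G0 X0.0 Y0.0
G1 X21.3 Y0.0
G1 X21.3 Y7.5
G1 X9.5 Y7.5
G1 X9.5 Y25.2
G1 X0.0 Y25.2
G1 X0.0 Y0.0
M2 ; end

The solid is an L-shaped prism: outer 21.3 × 25.2 mm, arm thicknesses ≈ 7.5 mm (horizontal) and 9.5 mm (vertical), extruded 23.1 mm in z. Slicing at Δz = 7.7 mm — 3 equal slices spanning the solid's height, so layer i sits at z = i·h/3 — gives 3 non-empty perimeters. Each is a 6-segment closed polygon; G0 lifts to the layer z and rapids to the start vertex, then G1 traces the edges.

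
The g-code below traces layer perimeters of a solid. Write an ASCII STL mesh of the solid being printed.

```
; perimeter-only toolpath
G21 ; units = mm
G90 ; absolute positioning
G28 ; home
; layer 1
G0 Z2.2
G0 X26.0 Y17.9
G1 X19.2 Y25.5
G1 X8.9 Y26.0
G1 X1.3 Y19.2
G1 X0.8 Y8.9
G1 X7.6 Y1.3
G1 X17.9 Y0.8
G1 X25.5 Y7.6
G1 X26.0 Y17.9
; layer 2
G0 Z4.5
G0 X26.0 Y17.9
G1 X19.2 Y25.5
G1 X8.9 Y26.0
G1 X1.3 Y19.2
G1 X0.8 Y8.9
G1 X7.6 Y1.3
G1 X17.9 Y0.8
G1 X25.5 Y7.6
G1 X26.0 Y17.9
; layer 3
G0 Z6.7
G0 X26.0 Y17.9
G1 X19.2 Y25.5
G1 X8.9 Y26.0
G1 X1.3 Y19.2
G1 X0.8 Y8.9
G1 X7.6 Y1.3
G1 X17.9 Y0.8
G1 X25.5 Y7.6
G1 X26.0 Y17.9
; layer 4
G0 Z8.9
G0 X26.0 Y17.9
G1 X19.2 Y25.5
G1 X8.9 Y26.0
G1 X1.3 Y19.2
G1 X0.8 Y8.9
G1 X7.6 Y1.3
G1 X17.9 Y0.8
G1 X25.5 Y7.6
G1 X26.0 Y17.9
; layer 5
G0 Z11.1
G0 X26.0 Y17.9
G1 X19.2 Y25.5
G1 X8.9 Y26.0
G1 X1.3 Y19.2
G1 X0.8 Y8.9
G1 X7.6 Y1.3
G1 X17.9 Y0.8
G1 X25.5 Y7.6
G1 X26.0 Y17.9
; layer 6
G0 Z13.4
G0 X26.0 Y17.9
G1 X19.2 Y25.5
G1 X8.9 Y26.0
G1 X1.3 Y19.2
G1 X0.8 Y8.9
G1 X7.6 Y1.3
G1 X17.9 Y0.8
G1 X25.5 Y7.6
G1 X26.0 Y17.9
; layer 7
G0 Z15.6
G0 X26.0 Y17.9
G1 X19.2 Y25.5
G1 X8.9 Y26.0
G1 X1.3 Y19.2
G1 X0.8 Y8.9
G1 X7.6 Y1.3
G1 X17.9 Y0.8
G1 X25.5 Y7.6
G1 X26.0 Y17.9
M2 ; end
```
solid part
  facet normal 0.0000 0.0000 -1.0000
    outer loop
      vertex 8.9 26.0 0.0
      vertex 19.2 25.5 0.0
      vertex 26.0 17.9 0.0
    endloop
  endfacet
  facet normal 0.0000 0.0000 -1.0000
    outer loop
      vertex 1.3 19.2 0.0
      vertex 8.9 26.0 0.0
      vertex 26.0 17.9 0.0
    endloop
  endfacet
  facet normal 0.0000 0.0000 -1.0000
    outer loop
      vertex 0.8 8.9 0.0
      vertex 1.3 19.2 0.0
      vertex 26.0 17.9 0.0
    endloop
  endfacet
  facet normal 0.0000 0.0000 -1.0000
    outer loop
      vertex 7.6 1.3 0.0
      vertex 0.8 8.9 0.0
      vertex 26.0 17.9 0.0
    endloop
  endfacet
  facet normal 0.0000 0.0000 -1.0000
    outer loop
      vertex 17.9 0.8 0.0
      vertex 7.6 1.3 0.0
      vertex 26.0 17.9 0.0
    endloop
  endfacet
  facet normal 0.0000 0.0000 -1.0000
    outer loop
      vertex 25.5 7.6 0.0
      vertex 17.9 0.8 0.0
      vertex 26.0 17.9 0.0
    endloop
  endfacet
  facet normal 0.0000 0.0000 1.0000
    outer loop
      vertex 26.0 17.9 15.6
      vertex 19.2 25.5 15.6
      vertex 8.9 26.0 15.6
    endloop
  endfacet
  facet normal 0.0000 0.0000 1.0000
    outer loop
      vertex 26.0 17.9 15.6
      vertex 8.9 26.0 15.6
      vertex 1.3 19.2 15.6
    endloop
  endfacet
  facet normal 0.0000 0.0000 1.0000
    outer loop
      vertex 26.0 17.9 15.6
      vertex 1.3 19.2 15.6
      vertex 0.8 8.9 15.6
    endloop
  endfacet
  facet normal 0.0000 0.0000 1.0000
    outer loop
      vertex 26.0 17.9 15.6
      vertex 0.8 8.9 15.6
      vertex 7.6 1.3 15.6
    endloop
  endfacet
  facet normal 0.0000 0.0000 1.0000
    outer loop
      vertex 26.0 17.9 15.6
      vertex 7.6 1.3 15.6
      vertex 17.9 0.8 15.6
    endloop
  endfacet
  facet normal 0.0000 0.0000 1.0000
    outer loop
      vertex 26.0 17.9 15.6
      vertex 17.9 0.8 15.6
      vertex 25.5 7.6 15.6
    endloop
  endfacet
  facet normal 0.7452 0.6668 0.0000
    outer loop
      vertex 26.0 17.9 0.0
      vertex 19.2 25.5 0.0
      vertex 19.2 25.5 15.6
    endloop
  endfacet
  facet normal 0.7452 0.6668 0.0000
    outer loop
      vertex 26.0 17.9 0.0
      vertex 19.2 25.5 15.6
      vertex 26.0 17.9 15.6
    endloop
  endfacet
  facet normal 0.0485 0.9988 0.0000
    outer loop
      vertex 19.2 25.5 0.0
      vertex 8.9 26.0 0.0
      vertex 8.9 26.0 15.6
    endloop
  endfacet
  facet normal 0.0485 0.9988 0.0000
    outer loop
      vertex 19.2 25.5 0.0
      vertex 8.9 26.0 15.6
      vertex 19.2 25.5 15.6
    endloop
  endfacet
  facet normal -0.6668 0.7452 0.0000
    outer loop
      vertex 8.9 26.0 0.0
      vertex 1.3 19.2 0.0
      vertex 1.3 19.2 15.6
    endloop
  endfacet
  facet normal -0.6668 0.7452 0.0000
    outer loop
      vertex 8.9 26.0 0.0
      vertex 1.3 19.2 15.6
      vertex 8.9 26.0 15.6
    endloop
  endfacet
  facet normal -0.9988 0.0485 0.0000
    outer loop
      vertex 1.3 19.2 0.0
      vertex 0.8 8.9 0.0
      vertex 0.8 8.9 15.6
    endloop
  endfacet
  facet normal -0.9988 0.0485 0.0000
    outer loop
      vertex 1.3 19.2 0.0
      vertex 0.8 8.9 15.6
      vertex 1.3 19.2 15.6
    endloop
  endfacet
  facet normal -0.7452 -0.6668 0.0000
    outer loop
      vertex 0.8 8.9 0.0
      vertex 7.6 1.3 0.0
      vertex 7.6 1.3 15.6
    endloop
  endfacet
  facet normal -0.7452 -0.6668 0.0000
    outer loop
      vertex 0.8 8.9 0.0
      vertex 7.6 1.3 15.6
      vertex 0.8 8.9 15.6
    endloop
  endfacet
  facet normal -0.0485 -0.9988 0.0000
    outer loop
      vertex 7.6 1.3 0.0
      vertex 17.9 0.8 0.0
      vertex 17.9 0.8 15.6
    endloop
  endfacet
  facet normal -0.0485 -0.9988 0.0000
    outer loop
      vertex 7.6 1.3 0.0
      vertex 17.9 0.8 15.6
      vertex 7.6 1.3 15.6
    endloop
  endfacet
  facet normal 0.6668 -0.7452 0.0000
    outer loop
      vertex 17.9 0.8 0.0
      vertex 25.5 7.6 0.0
      vertex 25.5 7.6 15.6
    endloop
  endfacet
  facet normal 0.6668 -0.7452 0.0000
    outer loop
      vertex 17.9 0.8 0.0
      vertex 25.5 7.6 15.6
      vertex 17.9 0.8 15.6
    endloop
  endfacet
  facet normal 0.9988 -0.0485 0.0000
    outer loop
      vertex 25.5 7.6 0.0
      vertex 26.0 17.9 0.0
      vertex 26.0 17.9 15.6
    endloop
  endfacet
  facet normal 0.9988 -0.0485 0.0000
    outer loop
      vertex 25.5 7.6 0.0
      vertex 26.0 17.9 15.6
      vertex 25.5 7.6 15.6
    endloop
  endfacet
endsolid part

The G0 Z moves step by Δz≈2.2 mm. Every layer's G1 loop is the same polygon, so the solid is a straight extrusion of it from z=0 to z≈15.6. Closing with flat bottom and top caps and triangulating gives 28 facets — a regular 8-sided prism (a cylinder approximated with 8 flat sides), circumscribed radius ≈ 13.4 mm, height ≈ 15.6 mm.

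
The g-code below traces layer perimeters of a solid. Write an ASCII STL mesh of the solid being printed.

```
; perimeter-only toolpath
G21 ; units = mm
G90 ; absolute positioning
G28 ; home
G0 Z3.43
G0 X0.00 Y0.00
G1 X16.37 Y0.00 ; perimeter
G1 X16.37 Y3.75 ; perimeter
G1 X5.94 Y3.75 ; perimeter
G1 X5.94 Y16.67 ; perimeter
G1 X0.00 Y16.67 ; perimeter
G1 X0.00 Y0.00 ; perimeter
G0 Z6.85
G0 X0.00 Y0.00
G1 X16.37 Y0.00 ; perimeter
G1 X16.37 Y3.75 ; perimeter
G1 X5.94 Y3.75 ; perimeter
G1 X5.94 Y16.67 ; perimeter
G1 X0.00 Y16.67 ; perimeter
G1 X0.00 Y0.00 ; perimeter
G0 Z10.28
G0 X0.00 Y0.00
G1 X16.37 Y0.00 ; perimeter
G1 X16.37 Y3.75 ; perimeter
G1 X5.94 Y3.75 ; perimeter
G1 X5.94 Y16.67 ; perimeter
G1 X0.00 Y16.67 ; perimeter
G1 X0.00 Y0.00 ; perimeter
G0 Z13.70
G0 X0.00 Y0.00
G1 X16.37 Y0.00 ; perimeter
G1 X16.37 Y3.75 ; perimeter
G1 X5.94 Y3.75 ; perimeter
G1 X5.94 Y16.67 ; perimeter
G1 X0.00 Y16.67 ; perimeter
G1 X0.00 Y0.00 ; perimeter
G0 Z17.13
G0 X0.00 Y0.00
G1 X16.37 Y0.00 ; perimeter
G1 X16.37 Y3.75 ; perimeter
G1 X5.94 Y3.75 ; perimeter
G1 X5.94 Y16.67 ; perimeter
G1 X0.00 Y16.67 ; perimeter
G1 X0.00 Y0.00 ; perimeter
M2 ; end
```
solid part
  facet normal 0.0000 0.0000 -1.0000
    outer loop
      vertex 16.37 3.75 0.00
      vertex 16.37 0.00 0.00
      vertex 0.00 0.00 0.00
    endloop
  endfacet
  facet normal 0.0000 0.0000 -1.0000
    outer loop
      vertex 5.94 3.75 0.00
      vertex 16.37 3.75 0.00
      vertex 0.00 0.00 0.00
    endloop
  endfacet
  facet normal 0.0000 0.0000 -1.0000
    outer loop
      vertex 5.94 16.67 0.00
      vertex 5.94 3.75 0.00
      vertex 0.00 0.00 0.00
    endloop
  endfacet
  facet normal 0.0000 0.0000 -1.0000
    outer loop
      vertex 0.00 16.67 0.00
      vertex 5.94 16.67 0.00
      vertex 0.00 0.00 0.00
    endloop
  endfacet
  facet normal 0.0000 0.0000 1.0000
    outer loop
      vertex 0.00 0.00 17.13
      vertex 16.37 0.00 17.13
      vertex 16.37 3.75 17.13
    endloop
  endfacet
  facet normal 0.0000 0.0000 1.0000
    outer loop
      vertex 0.00 0.00 17.13
      vertex 16.37 3.75 17.13
      vertex 5.94 3.75 17.13
    endloop
  endfacet
  facet normal 0.0000 0.0000 1.0000
    outer loop
      vertex 0.00 0.00 17.13
      vertex 5.94 3.75 17.13
      vertex 5.94 16.67 17.13
    endloop
  endfacet
  facet normal 0.0000 0.0000 1.0000
    outer loop
      vertex 0.00 0.00 17.13
      vertex 5.94 16.67 17.13
      vertex 0.00 16.67 17.13
    endloop
  endfacet
  facet normal 0.0000 -1.0000 0.0000
    outer loop
      vertex 0.00 0.00 0.00
      vertex 16.37 0.00 0.00
      vertex 16.37 0.00 17.13
    endloop
  endfacet
  facet normal 0.0000 -1.0000 0.0000
    outer loop
      vertex 0.00 0.00 0.00
      vertex 16.37 0.00 17.13
      vertex 0.00 0.00 17.13
    endloop
  endfacet
  facet normal 1.0000 0.0000 0.0000
    outer loop
      vertex 16.37 0.00 0.00
      vertex 16.37 3.75 0.00
      vertex 16.37 3.75 17.13
    endloop
  endfacet
  facet normal 1.0000 0.0000 0.0000
    outer loop
      vertex 16.37 0.00 0.00
      vertex 16.37 3.75 17.13
      vertex 16.37 0.00 17.13
    endloop
  endfacet
  facet normal 0.0000 1.0000 0.0000
    outer loop
      vertex 16.37 3.75 0.00
      vertex 5.94 3.75 0.00
      vertex 5.94 3.75 17.13
    endloop
  endfacet
  facet normal 0.0000 1.0000 0.0000
    outer loop
      vertex 16.37 3.75 0.00
      vertex 5.94 3.75 17.13
      vertex 16.37 3.75 17.13
    endloop
  endfacet
  facet normal 1.0000 0.0000 0.0000
    outer loop
      vertex 5.94 3.75 0.00
      vertex 5.94 16.67 0.00
      vertex 5.94 16.67 17.13
    endloop
  endfacet
  facet normal 1.0000 0.0000 0.0000
    outer loop
      vertex 5.94 3.75 0.00
      vertex 5.94 16.67 17.13
      vertex 5.94 3.75 17.13
    endloop
  endfacet
  facet normal 0.0000 1.0000 0.0000
    outer loop
      vertex 5.94 16.67 0.00
      vertex 0.00 16.67 0.00
      vertex 0.00 16.67 17.13
    endloop
  endfacet
  facet normal 0.0000 1.0000 0.0000
    outer loop
      vertex 5.94 16.67 0.00
      vertex 0.00 16.67 17.13
      vertex 5.94 16.67 17.13
    endloop
  endfacet
  facet normal -1.0000 0.0000 0.0000
    outer loop
      vertex 0.00 16.67 0.00
      vertex 0.00 0.00 0.00
      vertex 0.00 0.00 17.13
    endloop
  endfacet
  facet normal -1.0000 0.0000 0.0000
    outer loop
      vertex 0.00 16.67 0.00
      vertex 0.00 0.00 17.13
      vertex 0.00 16.67 17.13
    endloop
  endfacet
endsolid part

The G0 Z moves step by Δz≈3.43 mm. Every layer's G1 loop is the same polygon, so the solid is a straight extrusion of it from z=0 to z≈17.1. Closing with flat bottom and top caps and triangulating gives 20 facets — an L-shaped prism: outer 16.4 × 16.7 mm, arm thicknesses ≈ 3.75 mm (horizontal) and 5.94 mm (vertical), extruded 17.1 mm in z.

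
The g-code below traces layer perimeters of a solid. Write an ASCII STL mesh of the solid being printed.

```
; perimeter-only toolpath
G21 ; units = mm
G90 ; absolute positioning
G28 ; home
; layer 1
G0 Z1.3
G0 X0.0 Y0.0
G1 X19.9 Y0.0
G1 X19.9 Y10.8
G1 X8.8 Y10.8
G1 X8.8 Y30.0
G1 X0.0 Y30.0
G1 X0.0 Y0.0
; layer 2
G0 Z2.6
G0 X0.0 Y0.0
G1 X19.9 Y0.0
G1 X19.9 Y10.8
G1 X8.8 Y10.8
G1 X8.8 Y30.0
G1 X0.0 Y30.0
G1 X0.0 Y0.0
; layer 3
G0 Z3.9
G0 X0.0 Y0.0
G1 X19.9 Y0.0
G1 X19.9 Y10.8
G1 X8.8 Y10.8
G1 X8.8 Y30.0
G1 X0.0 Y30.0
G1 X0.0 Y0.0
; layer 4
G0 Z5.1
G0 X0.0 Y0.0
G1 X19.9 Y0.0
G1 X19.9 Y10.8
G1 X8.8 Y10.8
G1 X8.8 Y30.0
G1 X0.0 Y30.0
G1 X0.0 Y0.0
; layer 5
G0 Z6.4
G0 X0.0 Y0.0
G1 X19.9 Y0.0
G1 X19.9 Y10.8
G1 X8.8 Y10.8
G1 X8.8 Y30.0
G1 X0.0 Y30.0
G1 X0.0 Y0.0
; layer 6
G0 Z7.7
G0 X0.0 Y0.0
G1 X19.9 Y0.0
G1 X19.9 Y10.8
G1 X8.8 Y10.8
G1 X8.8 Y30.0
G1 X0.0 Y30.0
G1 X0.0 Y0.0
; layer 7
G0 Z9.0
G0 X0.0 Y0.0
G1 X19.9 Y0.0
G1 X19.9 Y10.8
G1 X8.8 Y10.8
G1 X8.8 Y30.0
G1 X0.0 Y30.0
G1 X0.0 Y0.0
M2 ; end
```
solid part
  facet normal 0.0000 0.0000 -1.0000
    outer loop
      vertex 19.9 10.8 0.0
      vertex 19.9 0.0 0.0
      vertex 0.0 0.0 0.0
    endloop
  endfacet
  facet normal 0.0000 0.0000 -1.0000
    outer loop
      vertex 8.8 10.8 0.0
      vertex 19.9 10.8 0.0
      vertex 0.0 0.0 0.0
    endloop
  endfacet
  facet normal 0.0000 0.0000 -1.0000
    outer loop
      vertex 8.8 30.0 0.0
      vertex 8.8 10.8 0.0
      vertex 0.0 0.0 0.0
    endloop
  endfacet
  facet normal 0.0000 0.0000 -1.0000
    outer loop
      vertex 0.0 30.0 0.0
      vertex 8.8 30.0 0.0
      vertex 0.0 0.0 0.0
    endloop
  endfacet
  facet normal 0.0000 0.0000 1.0000
    outer loop
      vertex 0.0 0.0 9.0
      vertex 19.9 0.0 9.0
      vertex 19.9 10.8 9.0
    endloop
  endfacet
  facet normal 0.0000 0.0000 1.0000
    outer loop
      vertex 0.0 0.0 9.0
      vertex 19.9 10.8 9.0
      vertex 8.8 10.8 9.0
    endloop
  endfacet
  facet normal 0.0000 0.0000 1.0000
    outer loop
      vertex 0.0 0.0 9.0
      vertex 8.8 10.8 9.0
      vertex 8.8 30.0 9.0
    endloop
  endfacet
  facet normal 0.0000 0.0000 1.0000
    outer loop
      vertex 0.0 0.0 9.0
      vertex 8.8 30.0 9.0
      vertex 0.0 30.0 9.0
    endloop
  endfacet
  facet normal 0.0000 -1.0000 0.0000
    outer loop
      vertex 0.0 0.0 0.0
      vertex 19.9 0.0 0.0
      vertex 19.9 0.0 9.0
    endloop
  endfacet
  facet normal 0.0000 -1.0000 0.0000
    outer loop
      vertex 0.0 0.0 0.0
      vertex 19.9 0.0 9.0
      vertex 0.0 0.0 9.0
    endloop
  endfacet
  facet normal 1.0000 0.0000 0.0000
    outer loop
      vertex 19.9 0.0 0.0
      vertex 19.9 10.8 0.0
      vertex 19.9 10.8 9.0
    endloop
  endfacet
  facet normal 1.0000 0.0000 0.0000
    outer loop
      vertex 19.9 0.0 0.0
      vertex 19.9 10.8 9.0
      vertex 19.9 0.0 9.0
    endloop
  endfacet
  facet normal 0.0000 1.0000 0.0000
    outer loop
      vertex 19.9 10.8 0.0
      vertex 8.8 10.8 0.0
      vertex 8.8 10.8 9.0
    endloop
  endfacet
  facet normal 0.0000 1.0000 0.0000
    outer loop
      vertex 19.9 10.8 0.0
      vertex 8.8 10.8 9.0
      vertex 19.9 10.8 9.0
    endloop
  endfacet
  facet normal 1.0000 0.0000 0.0000
    outer loop
      vertex 8.8 10.8 0.0
      vertex 8.8 30.0 0.0
      vertex 8.8 30.0 9.0
    endloop
  endfacet
  facet normal 1.0000 0.0000 0.0000
    outer loop
      vertex 8.8 10.8 0.0
      vertex 8.8 30.0 9.0
      vertex 8.8 10.8 9.0
    endloop
  endfacet
  facet normal 0.0000 1.0000 0.0000
    outer loop
      vertex 8.8 30.0 0.0
      vertex 0.0 30.0 0.0
      vertex 0.0 30.0 9.0
    endloop
  endfacet
  facet normal 0.0000 1.0000 0.0000
    outer loop
      vertex 8.8 30.0 0.0
      vertex 0.0 30.0 9.0
      vertex 8.8 30.0 9.0
    endloop
  endfacet
  facet normal -1.0000 0.0000 0.0000
    outer loop
      vertex 0.0 30.0 0.0
      vertex 0.0 0.0 0.0
      vertex 0.0 0.0 9.0
    endloop
  endfacet
  facet normal -1.0000 0.0000 0.0000
    outer loop
      vertex 0.0 30.0 0.0
      vertex 0.0 0.0 9.0
      vertex 0.0 30.0 9.0
    endloop
  endfacet
endsolid part

The G0 Z moves step by Δz≈1.3 mm. Every layer's G1 loop is the same polygon, so the solid is a straight extrusion of it from z=0 to z≈9. Closing with flat bottom and top caps and triangulating gives 20 facets — an L-shaped prism: outer 19.9 × 30 mm, arm thicknesses ≈ 10.8 mm (horizontal) and 8.8 mm (vertical), extruded 9 mm in z.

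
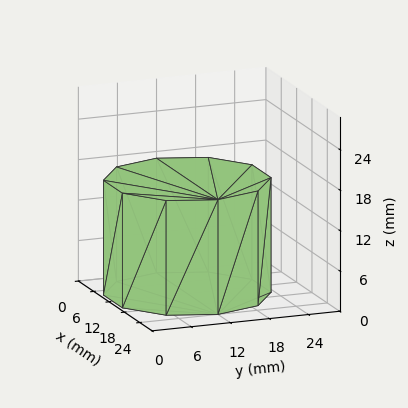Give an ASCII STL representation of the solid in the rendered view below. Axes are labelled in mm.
Reading the render: the shape is a regular 10-sided prism (a cylinder approximated with 10 flat sides), circumscribed radius ≈ 12 mm, height ≈ 17 mm (dimensions read to the nearest mm from the axis ticks). For the STL, each face is triangulated and given an outward normal.

solid part
  facet normal 0.0000 0.0000 -1.0000
    outer loop
      vertex 15.71 23.41 0.00
      vertex 21.71 19.05 0.00
      vertex 24.00 12.00 0.00
    endloop
  endfacet
  facet normal 0.0000 0.0000 -1.0000
    outer loop
      vertex 8.29 23.41 0.00
      vertex 15.71 23.41 0.00
      vertex 24.00 12.00 0.00
    endloop
  endfacet
  facet normal 0.0000 0.0000 -1.0000
    outer loop
      vertex 2.29 19.05 0.00
      vertex 8.29 23.41 0.00
      vertex 24.00 12.00 0.00
    endloop
  endfacet
  facet normal 0.0000 0.0000 -1.0000
    outer loop
      vertex 0.00 12.00 0.00
      vertex 2.29 19.05 0.00
      vertex 24.00 12.00 0.00
    endloop
  endfacet
  facet normal 0.0000 0.0000 -1.0000
    outer loop
      vertex 2.29 4.95 0.00
      vertex 0.00 12.00 0.00
      vertex 24.00 12.00 0.00
    endloop
  endfacet
  facet normal 0.0000 0.0000 -1.0000
    outer loop
      vertex 8.29 0.59 0.00
      vertex 2.29 4.95 0.00
      vertex 24.00 12.00 0.00
    endloop
  endfacet
  facet normal 0.0000 0.0000 -1.0000
    outer loop
      vertex 15.71 0.59 0.00
      vertex 8.29 0.59 0.00
      vertex 24.00 12.00 0.00
    endloop
  endfacet
  facet normal 0.0000 0.0000 -1.0000
    outer loop
      vertex 21.71 4.95 0.00
      vertex 15.71 0.59 0.00
      vertex 24.00 12.00 0.00
    endloop
  endfacet
  facet normal 0.0000 0.0000 1.0000
    outer loop
      vertex 24.00 12.00 17.00
      vertex 21.71 19.05 17.00
      vertex 15.71 23.41 17.00
    endloop
  endfacet
  facet normal 0.0000 0.0000 1.0000
    outer loop
      vertex 24.00 12.00 17.00
      vertex 15.71 23.41 17.00
      vertex 8.29 23.41 17.00
    endloop
  endfacet
  facet normal 0.0000 0.0000 1.0000
    outer loop
      vertex 24.00 12.00 17.00
      vertex 8.29 23.41 17.00
      vertex 2.29 19.05 17.00
    endloop
  endfacet
  facet normal 0.0000 0.0000 1.0000
    outer loop
      vertex 24.00 12.00 17.00
      vertex 2.29 19.05 17.00
      vertex 0.00 12.00 17.00
    endloop
  endfacet
  facet normal 0.0000 0.0000 1.0000
    outer loop
      vertex 24.00 12.00 17.00
      vertex 0.00 12.00 17.00
      vertex 2.29 4.95 17.00
    endloop
  endfacet
  facet normal 0.0000 0.0000 1.0000
    outer loop
      vertex 24.00 12.00 17.00
      vertex 2.29 4.95 17.00
      vertex 8.29 0.59 17.00
    endloop
  endfacet
  facet normal 0.0000 0.0000 1.0000
    outer loop
      vertex 24.00 12.00 17.00
      vertex 8.29 0.59 17.00
      vertex 15.71 0.59 17.00
    endloop
  endfacet
  facet normal 0.0000 0.0000 1.0000
    outer loop
      vertex 24.00 12.00 17.00
      vertex 15.71 0.59 17.00
      vertex 21.71 4.95 17.00
    endloop
  endfacet
  facet normal 0.9511 0.3089 0.0000
    outer loop
      vertex 24.00 12.00 0.00
      vertex 21.71 19.05 0.00
      vertex 21.71 19.05 17.00
    endloop
  endfacet
  facet normal 0.9511 0.3089 0.0000
    outer loop
      vertex 24.00 12.00 0.00
      vertex 21.71 19.05 17.00
      vertex 24.00 12.00 17.00
    endloop
  endfacet
  facet normal 0.5879 0.8090 0.0000
    outer loop
      vertex 21.71 19.05 0.00
      vertex 15.71 23.41 0.00
      vertex 15.71 23.41 17.00
    endloop
  endfacet
  facet normal 0.5879 0.8090 0.0000
    outer loop
      vertex 21.71 19.05 0.00
      vertex 15.71 23.41 17.00
      vertex 21.71 19.05 17.00
    endloop
  endfacet
  facet normal 0.0000 1.0000 0.0000
    outer loop
      vertex 15.71 23.41 0.00
      vertex 8.29 23.41 0.00
      vertex 8.29 23.41 17.00
    endloop
  endfacet
  facet normal 0.0000 1.0000 0.0000
    outer loop
      vertex 15.71 23.41 0.00
      vertex 8.29 23.41 17.00
      vertex 15.71 23.41 17.00
    endloop
  endfacet
  facet normal -0.5879 0.8090 0.0000
    outer loop
      vertex 8.29 23.41 0.00
      vertex 2.29 19.05 0.00
      vertex 2.29 19.05 17.00
    endloop
  endfacet
  facet normal -0.5879 0.8090 0.0000
    outer loop
      vertex 8.29 23.41 0.00
      vertex 2.29 19.05 17.00
      vertex 8.29 23.41 17.00
    endloop
  endfacet
  facet normal -0.9511 0.3089 0.0000
    outer loop
      vertex 2.29 19.05 0.00
      vertex 0.00 12.00 0.00
      vertex 0.00 12.00 17.00
    endloop
  endfacet
  facet normal -0.9511 0.3089 0.0000
    outer loop
      vertex 2.29 19.05 0.00
      vertex 0.00 12.00 17.00
      vertex 2.29 19.05 17.00
    endloop
  endfacet
  facet normal -0.9511 -0.3089 0.0000
    outer loop
      vertex 0.00 12.00 0.00
      vertex 2.29 4.95 0.00
      vertex 2.29 4.95 17.00
    endloop
  endfacet
  facet normal -0.9511 -0.3089 0.0000
    outer loop
      vertex 0.00 12.00 0.00
      vertex 2.29 4.95 17.00
      vertex 0.00 12.00 17.00
    endloop
  endfacet
  facet normal -0.5879 -0.8090 0.0000
    outer loop
      vertex 2.29 4.95 0.00
      vertex 8.29 0.59 0.00
      vertex 8.29 0.59 17.00
    endloop
  endfacet
  facet normal -0.5879 -0.8090 0.0000
    outer loop
      vertex 2.29 4.95 0.00
      vertex 8.29 0.59 17.00
      vertex 2.29 4.95 17.00
    endloop
  endfacet
  facet normal 0.0000 -1.0000 0.0000
    outer loop
      vertex 8.29 0.59 0.00
      vertex 15.71 0.59 0.00
      vertex 15.71 0.59 17.00
    endloop
  endfacet
  facet normal 0.0000 -1.0000 0.0000
    outer loop
      vertex 8.29 0.59 0.00
      vertex 15.71 0.59 17.00
      vertex 8.29 0.59 17.00
    endloop
  endfacet
  facet normal 0.5879 -0.8090 0.0000
    outer loop
      vertex 15.71 0.59 0.00
      vertex 21.71 4.95 0.00
      vertex 21.71 4.95 17.00
    endloop
  endfacet
  facet normal 0.5879 -0.8090 0.0000
    outer loop
      vertex 15.71 0.59 0.00
      vertex 21.71 4.95 17.00
      vertex 15.71 0.59 17.00
    endloop
  endfacet
  facet normal 0.9511 -0.3089 0.0000
    outer loop
      vertex 21.71 4.95 0.00
      vertex 24.00 12.00 0.00
      vertex 24.00 12.00 17.00
    endloop
  endfacet
  facet normal 0.9511 -0.3089 0.0000
    outer loop
      vertex 21.71 4.95 0.00
      vertex 24.00 12.00 17.00
      vertex 21.71 4.95 17.00
    endloop
  endfacet
endsolid part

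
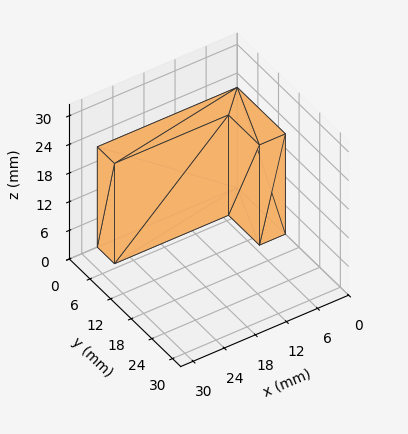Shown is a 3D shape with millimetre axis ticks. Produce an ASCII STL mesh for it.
Reading the render: the shape is an L-shaped prism: outer 27 × 14 mm, arm thicknesses ≈ 5 mm (horizontal) and 5 mm (vertical), extruded 21 mm in z (dimensions read to the nearest mm from the axis ticks). For the STL, each face is triangulated and given an outward normal.

solid part
  facet normal 0.0000 0.0000 -1.0000
    outer loop
      vertex 27.00 5.00 0.00
      vertex 27.00 0.00 0.00
      vertex 0.00 0.00 0.00
    endloop
  endfacet
  facet normal 0.0000 0.0000 -1.0000
    outer loop
      vertex 5.00 5.00 0.00
      vertex 27.00 5.00 0.00
      vertex 0.00 0.00 0.00
    endloop
  endfacet
  facet normal 0.0000 0.0000 -1.0000
    outer loop
      vertex 5.00 14.00 0.00
      vertex 5.00 5.00 0.00
      vertex 0.00 0.00 0.00
    endloop
  endfacet
  facet normal 0.0000 0.0000 -1.0000
    outer loop
      vertex 0.00 14.00 0.00
      vertex 5.00 14.00 0.00
      vertex 0.00 0.00 0.00
    endloop
  endfacet
  facet normal 0.0000 0.0000 1.0000
    outer loop
      vertex 0.00 0.00 21.00
      vertex 27.00 0.00 21.00
      vertex 27.00 5.00 21.00
    endloop
  endfacet
  facet normal 0.0000 0.0000 1.0000
    outer loop
      vertex 0.00 0.00 21.00
      vertex 27.00 5.00 21.00
      vertex 5.00 5.00 21.00
    endloop
  endfacet
  facet normal 0.0000 0.0000 1.0000
    outer loop
      vertex 0.00 0.00 21.00
      vertex 5.00 5.00 21.00
      vertex 5.00 14.00 21.00
    endloop
  endfacet
  facet normal 0.0000 0.0000 1.0000
    outer loop
      vertex 0.00 0.00 21.00
      vertex 5.00 14.00 21.00
      vertex 0.00 14.00 21.00
    endloop
  endfacet
  facet normal 0.0000 -1.0000 0.0000
    outer loop
      vertex 0.00 0.00 0.00
      vertex 27.00 0.00 0.00
      vertex 27.00 0.00 21.00
    endloop
  endfacet
  facet normal 0.0000 -1.0000 0.0000
    outer loop
      vertex 0.00 0.00 0.00
      vertex 27.00 0.00 21.00
      vertex 0.00 0.00 21.00
    endloop
  endfacet
  facet normal 1.0000 0.0000 0.0000
    outer loop
      vertex 27.00 0.00 0.00
      vertex 27.00 5.00 0.00
      vertex 27.00 5.00 21.00
    endloop
  endfacet
  facet normal 1.0000 0.0000 0.0000
    outer loop
      vertex 27.00 0.00 0.00
      vertex 27.00 5.00 21.00
      vertex 27.00 0.00 21.00
    endloop
  endfacet
  facet normal 0.0000 1.0000 0.0000
    outer loop
      vertex 27.00 5.00 0.00
      vertex 5.00 5.00 0.00
      vertex 5.00 5.00 21.00
    endloop
  endfacet
  facet normal 0.0000 1.0000 0.0000
    outer loop
      vertex 27.00 5.00 0.00
      vertex 5.00 5.00 21.00
      vertex 27.00 5.00 21.00
    endloop
  endfacet
  facet normal 1.0000 0.0000 0.0000
    outer loop
      vertex 5.00 5.00 0.00
      vertex 5.00 14.00 0.00
      vertex 5.00 14.00 21.00
    endloop
  endfacet
  facet normal 1.0000 0.0000 0.0000
    outer loop
      vertex 5.00 5.00 0.00
      vertex 5.00 14.00 21.00
      vertex 5.00 5.00 21.00
    endloop
  endfacet
  facet normal 0.0000 1.0000 0.0000
    outer loop
      vertex 5.00 14.00 0.00
      vertex 0.00 14.00 0.00
      vertex 0.00 14.00 21.00
    endloop
  endfacet
  facet normal 0.0000 1.0000 0.0000
    outer loop
      vertex 5.00 14.00 0.00
      vertex 0.00 14.00 21.00
      vertex 5.00 14.00 21.00
    endloop
  endfacet
  facet normal -1.0000 0.0000 0.0000
    outer loop
      vertex 0.00 14.00 0.00
      vertex 0.00 0.00 0.00
      vertex 0.00 0.00 21.00
    endloop
  endfacet
  facet normal -1.0000 0.0000 0.0000
    outer loop
      vertex 0.00 14.00 0.00
      vertex 0.00 0.00 21.00
      vertex 0.00 14.00 21.00
    endloop
  endfacet
endsolid part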